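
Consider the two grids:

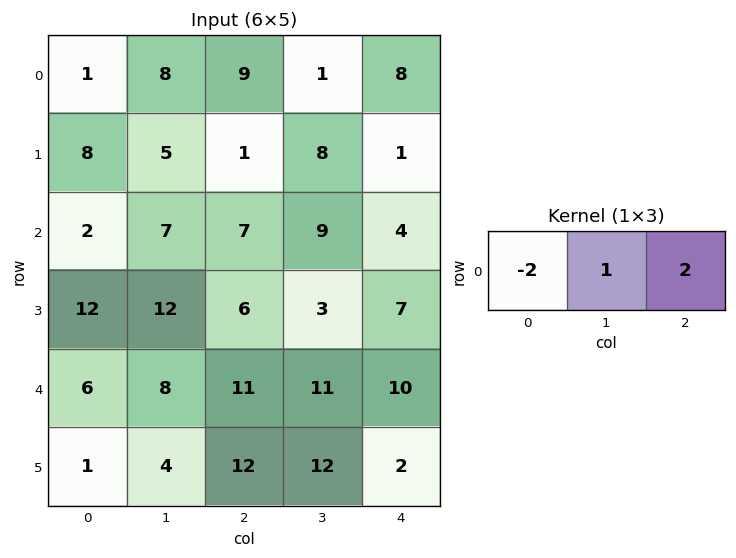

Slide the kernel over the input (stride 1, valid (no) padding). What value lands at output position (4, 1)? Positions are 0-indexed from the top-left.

17

The receptive field on the input at this output position is [8 11 11]. Elementwise product with the kernel and sum: 8·-2 + 11·1 + 11·2.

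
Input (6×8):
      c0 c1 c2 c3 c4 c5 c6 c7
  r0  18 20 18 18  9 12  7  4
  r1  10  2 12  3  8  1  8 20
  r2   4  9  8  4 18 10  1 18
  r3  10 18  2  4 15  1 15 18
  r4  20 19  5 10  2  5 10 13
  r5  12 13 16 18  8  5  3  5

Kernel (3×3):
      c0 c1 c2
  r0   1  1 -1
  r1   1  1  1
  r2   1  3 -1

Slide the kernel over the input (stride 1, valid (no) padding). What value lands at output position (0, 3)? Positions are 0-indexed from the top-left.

75

The receptive field on the input at this output position is [18 9 12 / 3 8 1 / 4 18 10]. Elementwise product with the kernel and sum: 18·1 + 9·1 + 12·-1 + 3·1 + 8·1 + 1·1 + 4·1 + 18·3 + 10·-1.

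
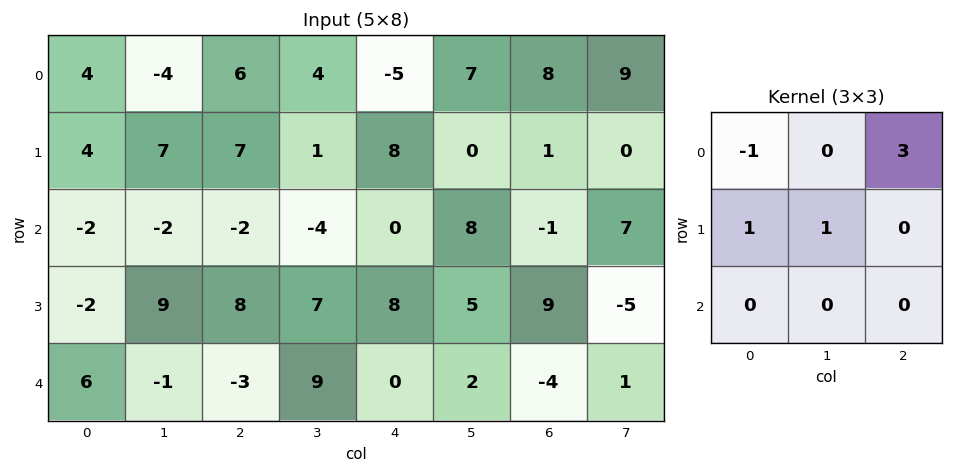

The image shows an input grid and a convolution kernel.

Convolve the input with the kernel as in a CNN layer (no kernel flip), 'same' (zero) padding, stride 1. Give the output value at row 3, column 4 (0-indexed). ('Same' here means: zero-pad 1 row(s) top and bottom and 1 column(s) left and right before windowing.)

43

The receptive field on the zero-padded input at this output position is [-4 0 8 / 7 8 5 / 9 0 2]. Elementwise product with the kernel and sum: -4·-1 + 8·3 + 7·1 + 8·1.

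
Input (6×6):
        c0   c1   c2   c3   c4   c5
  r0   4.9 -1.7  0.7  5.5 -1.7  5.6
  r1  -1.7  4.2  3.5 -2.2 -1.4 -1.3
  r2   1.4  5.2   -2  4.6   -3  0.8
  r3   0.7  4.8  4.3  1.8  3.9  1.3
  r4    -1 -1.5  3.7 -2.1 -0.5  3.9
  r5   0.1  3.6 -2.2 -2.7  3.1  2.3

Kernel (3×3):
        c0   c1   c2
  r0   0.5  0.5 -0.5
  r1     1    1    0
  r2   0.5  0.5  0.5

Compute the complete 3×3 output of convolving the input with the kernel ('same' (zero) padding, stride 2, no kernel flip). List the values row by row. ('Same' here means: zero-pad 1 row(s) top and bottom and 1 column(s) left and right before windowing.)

6.15 1.75 1.35
1.2 13.6 3.95
-1.2 5.2 0.95

Output[0,0]: The receptive field on the zero-padded input at this output position is [0 0 0 / 0 4.9 -1.7 / 0 -1.7 4.2]. Elementwise product with the kernel and sum: 0·0.5 + 0·0.5 + 0·-0.5 + 0·1 + 4.9·1 + 0·0.5 + -1.7·0.5 + 4.2·0.5.
Output[0,1]: The receptive field on the zero-padded input at this output position is [0 0 0 / -1.7 0.7 5.5 / 4.2 3.5 -2.2]. Elementwise product with the kernel and sum: 0·0.5 + 0·0.5 + 0·-0.5 + -1.7·1 + 0.7·1 + 4.2·0.5 + 3.5·0.5 + -2.2·0.5.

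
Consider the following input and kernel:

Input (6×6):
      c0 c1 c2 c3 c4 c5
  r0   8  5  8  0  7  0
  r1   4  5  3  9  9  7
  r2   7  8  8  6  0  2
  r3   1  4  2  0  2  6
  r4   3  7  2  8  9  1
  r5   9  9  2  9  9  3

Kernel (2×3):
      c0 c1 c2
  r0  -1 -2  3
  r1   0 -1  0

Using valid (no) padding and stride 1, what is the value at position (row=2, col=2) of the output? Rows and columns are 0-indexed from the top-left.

The receptive field on the input at this output position is [8 6 0 / 2 0 2]. Elementwise product with the kernel and sum: 8·-1 + 6·-2 + 0·3 + 0·-1.

-20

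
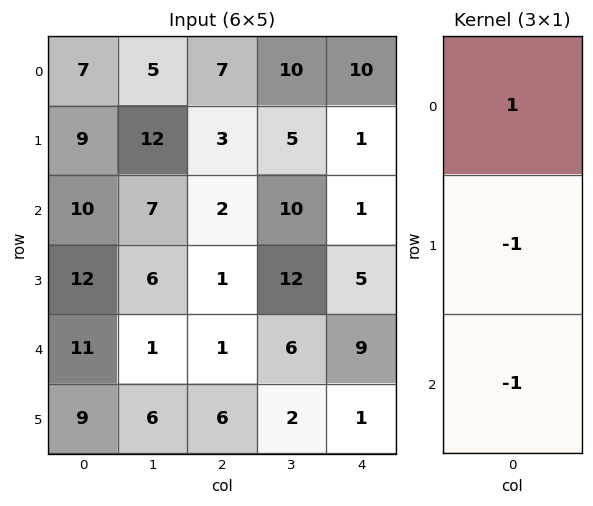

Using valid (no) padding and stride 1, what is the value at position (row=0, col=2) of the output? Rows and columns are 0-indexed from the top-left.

2

The receptive field on the input at this output position is [7 / 3 / 2]. Elementwise product with the kernel and sum: 7·1 + 3·-1 + 2·-1.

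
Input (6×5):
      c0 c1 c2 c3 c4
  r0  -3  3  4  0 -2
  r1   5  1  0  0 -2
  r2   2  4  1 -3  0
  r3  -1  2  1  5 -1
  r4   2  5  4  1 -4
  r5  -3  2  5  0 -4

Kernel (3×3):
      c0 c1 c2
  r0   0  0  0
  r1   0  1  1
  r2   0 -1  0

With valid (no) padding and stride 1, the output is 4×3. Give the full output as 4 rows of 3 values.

Output[0,0]: The receptive field on the input at this output position is [-3 3 4 / 5 1 0 / 2 4 1]. Elementwise product with the kernel and sum: 1·1 + 0·1 + 4·-1.
Output[0,1]: The receptive field on the input at this output position is [3 4 0 / 1 0 0 / 4 1 -3]. Elementwise product with the kernel and sum: 0·1 + 0·1 + 1·-1.

-3 -1 1
3 -3 -8
-2 2 3
7 0 -3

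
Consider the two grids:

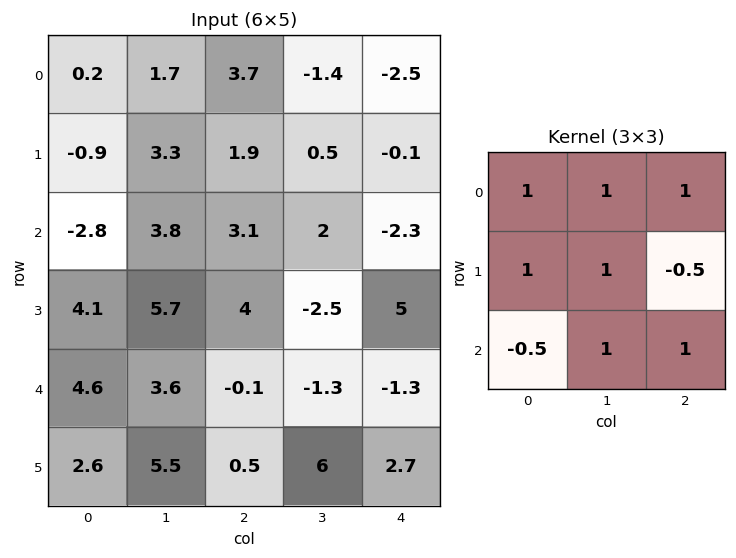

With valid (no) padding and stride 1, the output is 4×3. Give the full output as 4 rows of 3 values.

15.35 12.15 0.4
11.4 10.25 9.05
13.1 16.65 -0.75
26.75 15.1 14.2

Output[0,0]: The receptive field on the input at this output position is [0.2 1.7 3.7 / -0.9 3.3 1.9 / -2.8 3.8 3.1]. Elementwise product with the kernel and sum: 0.2·1 + 1.7·1 + 3.7·1 + -0.9·1 + 3.3·1 + 1.9·-0.5 + -2.8·-0.5 + 3.8·1 + 3.1·1.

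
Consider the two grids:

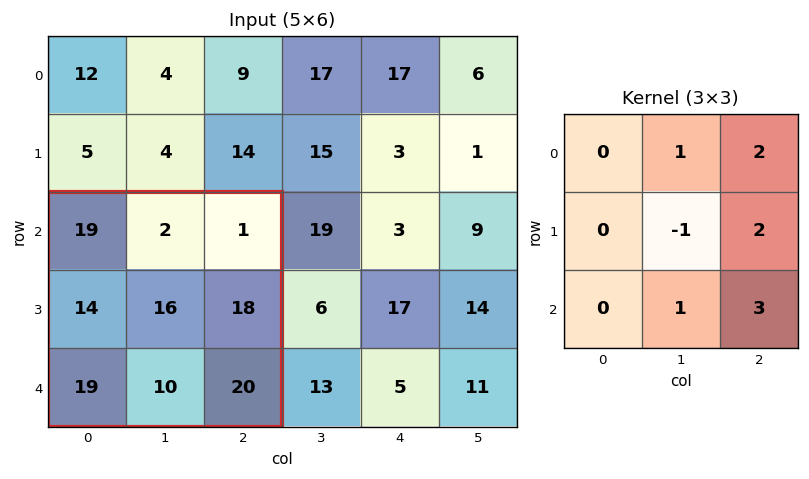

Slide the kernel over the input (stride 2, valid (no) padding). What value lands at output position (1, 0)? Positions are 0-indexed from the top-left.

94

The receptive field on the input at this output position is [19 2 1 / 14 16 18 / 19 10 20]. Elementwise product with the kernel and sum: 2·1 + 1·2 + 16·-1 + 18·2 + 10·1 + 20·3.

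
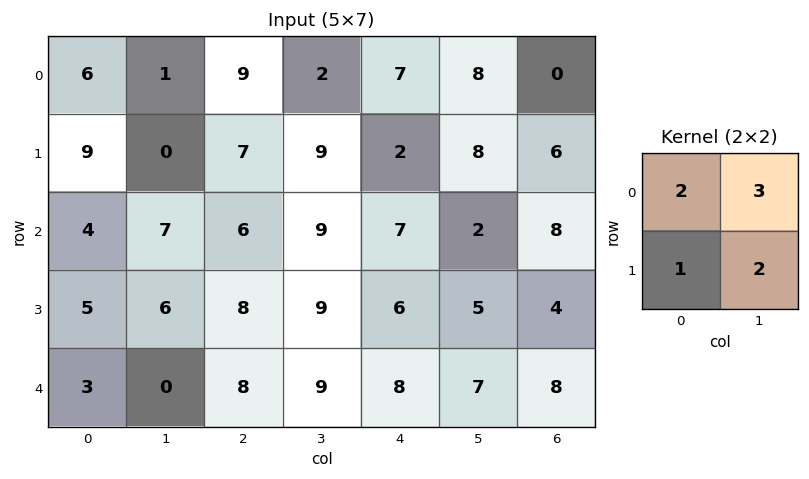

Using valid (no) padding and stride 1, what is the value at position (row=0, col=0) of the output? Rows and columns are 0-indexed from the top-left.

The receptive field on the input at this output position is [6 1 / 9 0]. Elementwise product with the kernel and sum: 6·2 + 1·3 + 9·1 + 0·2.

24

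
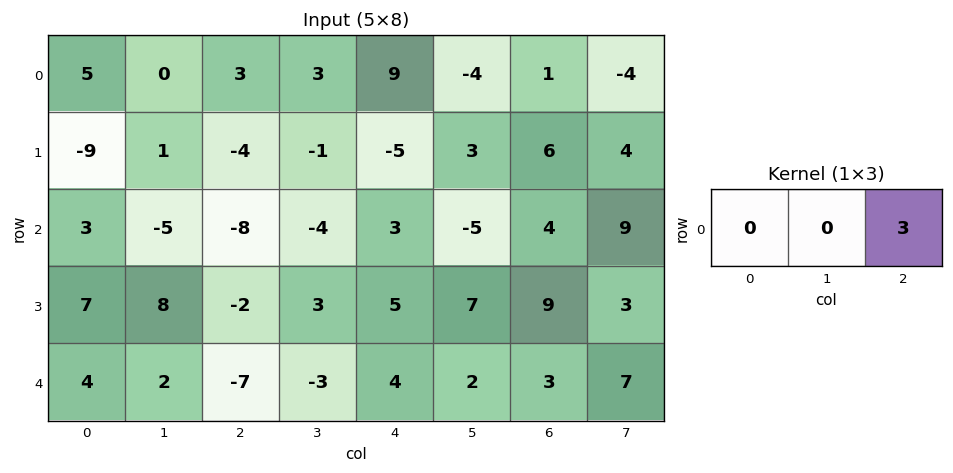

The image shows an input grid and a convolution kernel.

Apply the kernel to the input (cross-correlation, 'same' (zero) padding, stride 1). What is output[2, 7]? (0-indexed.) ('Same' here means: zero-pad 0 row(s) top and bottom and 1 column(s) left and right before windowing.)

0

The receptive field on the zero-padded input at this output position is [4 9 0]. Elementwise product with the kernel and sum: 0·3.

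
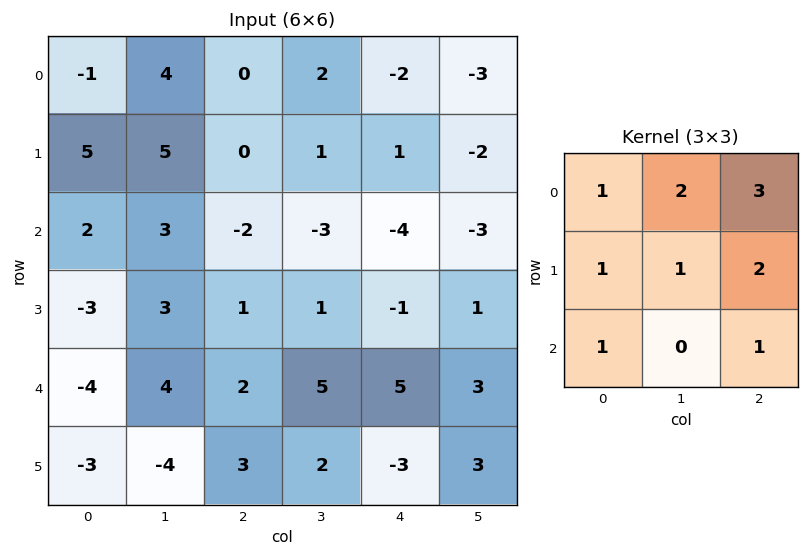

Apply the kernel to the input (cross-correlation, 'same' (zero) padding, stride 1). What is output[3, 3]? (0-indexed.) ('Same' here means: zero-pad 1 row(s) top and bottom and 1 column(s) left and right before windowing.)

The receptive field on the zero-padded input at this output position is [-2 -3 -4 / 1 1 -1 / 2 5 5]. Elementwise product with the kernel and sum: -2·1 + -3·2 + -4·3 + 1·1 + 1·1 + -1·2 + 2·1 + 5·1.

-13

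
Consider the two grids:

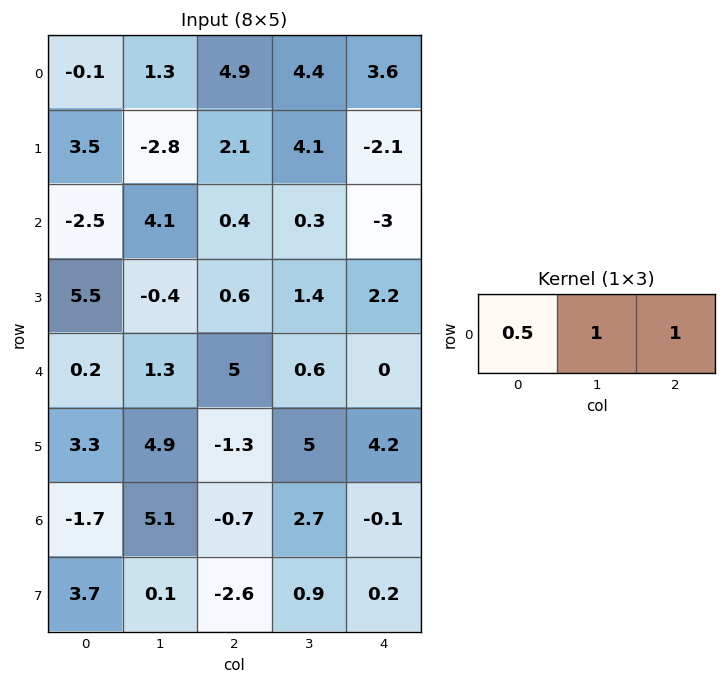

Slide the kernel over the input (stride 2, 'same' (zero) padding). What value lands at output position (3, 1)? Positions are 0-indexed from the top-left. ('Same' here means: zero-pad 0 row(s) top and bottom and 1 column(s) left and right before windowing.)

4.55

The receptive field on the zero-padded input at this output position is [5.1 -0.7 2.7]. Elementwise product with the kernel and sum: 5.1·0.5 + -0.7·1 + 2.7·1.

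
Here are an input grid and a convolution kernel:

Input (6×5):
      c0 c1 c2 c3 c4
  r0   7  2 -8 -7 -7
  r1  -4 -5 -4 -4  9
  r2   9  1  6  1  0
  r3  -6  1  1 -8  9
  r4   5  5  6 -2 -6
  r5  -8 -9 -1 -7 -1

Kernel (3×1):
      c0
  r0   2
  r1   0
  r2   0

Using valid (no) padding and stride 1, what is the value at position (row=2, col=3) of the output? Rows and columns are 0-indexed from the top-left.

The receptive field on the input at this output position is [1 / -8 / -2]. Elementwise product with the kernel and sum: 1·2.

2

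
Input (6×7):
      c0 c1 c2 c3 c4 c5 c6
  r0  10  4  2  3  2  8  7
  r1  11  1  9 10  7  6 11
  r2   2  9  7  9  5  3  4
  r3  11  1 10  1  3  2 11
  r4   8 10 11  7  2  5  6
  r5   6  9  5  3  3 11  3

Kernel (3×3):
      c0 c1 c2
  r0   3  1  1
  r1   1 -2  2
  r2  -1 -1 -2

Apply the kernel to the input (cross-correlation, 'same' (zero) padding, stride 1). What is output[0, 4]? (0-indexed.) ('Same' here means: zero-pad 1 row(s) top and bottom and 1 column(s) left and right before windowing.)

-14

The receptive field on the zero-padded input at this output position is [0 0 0 / 3 2 8 / 10 7 6]. Elementwise product with the kernel and sum: 0·3 + 0·1 + 0·1 + 3·1 + 2·-2 + 8·2 + 10·-1 + 7·-1 + 6·-2.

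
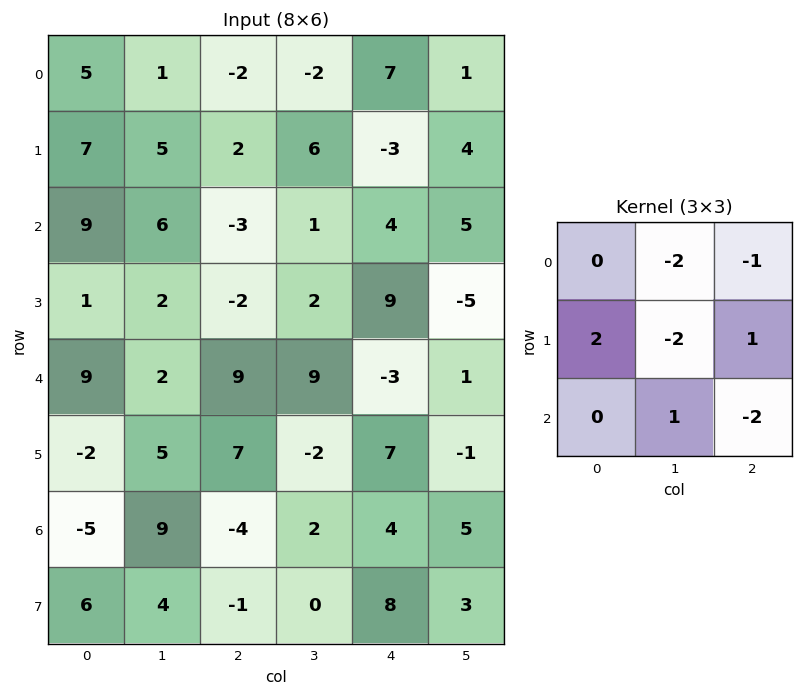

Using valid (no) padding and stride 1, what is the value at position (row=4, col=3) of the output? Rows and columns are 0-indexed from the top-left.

The receptive field on the input at this output position is [9 -3 1 / -2 7 -1 / 2 4 5]. Elementwise product with the kernel and sum: -3·-2 + 1·-1 + -2·2 + 7·-2 + -1·1 + 4·1 + 5·-2.

-20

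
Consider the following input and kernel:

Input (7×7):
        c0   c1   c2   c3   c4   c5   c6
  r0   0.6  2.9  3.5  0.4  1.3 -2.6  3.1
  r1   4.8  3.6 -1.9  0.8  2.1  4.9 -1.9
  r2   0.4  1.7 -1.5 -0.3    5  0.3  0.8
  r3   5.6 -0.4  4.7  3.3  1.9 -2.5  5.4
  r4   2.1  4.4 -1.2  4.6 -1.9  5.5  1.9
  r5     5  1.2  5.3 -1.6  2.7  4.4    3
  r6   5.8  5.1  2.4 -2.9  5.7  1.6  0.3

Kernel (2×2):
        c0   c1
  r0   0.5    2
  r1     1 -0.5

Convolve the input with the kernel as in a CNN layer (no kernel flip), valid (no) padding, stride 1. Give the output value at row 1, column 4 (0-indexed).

The receptive field on the input at this output position is [2.1 4.9 / 5 0.3]. Elementwise product with the kernel and sum: 2.1·0.5 + 4.9·2 + 5·1 + 0.3·-0.5.

15.7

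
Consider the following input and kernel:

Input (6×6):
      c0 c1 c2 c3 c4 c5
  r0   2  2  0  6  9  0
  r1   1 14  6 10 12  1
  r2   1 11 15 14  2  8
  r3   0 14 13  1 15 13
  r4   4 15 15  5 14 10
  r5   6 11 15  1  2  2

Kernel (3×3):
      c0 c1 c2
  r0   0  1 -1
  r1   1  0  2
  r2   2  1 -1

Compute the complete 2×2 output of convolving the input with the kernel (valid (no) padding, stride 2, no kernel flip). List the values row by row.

Output[0,0]: The receptive field on the input at this output position is [2 2 0 / 1 14 6 / 1 11 15]. Elementwise product with the kernel and sum: 2·1 + 0·-1 + 1·1 + 6·2 + 1·2 + 11·1 + 15·-1.
Output[0,1]: The receptive field on the input at this output position is [0 6 9 / 6 10 12 / 15 14 2]. Elementwise product with the kernel and sum: 6·1 + 9·-1 + 6·1 + 12·2 + 15·2 + 14·1 + 2·-1.

13 69
30 76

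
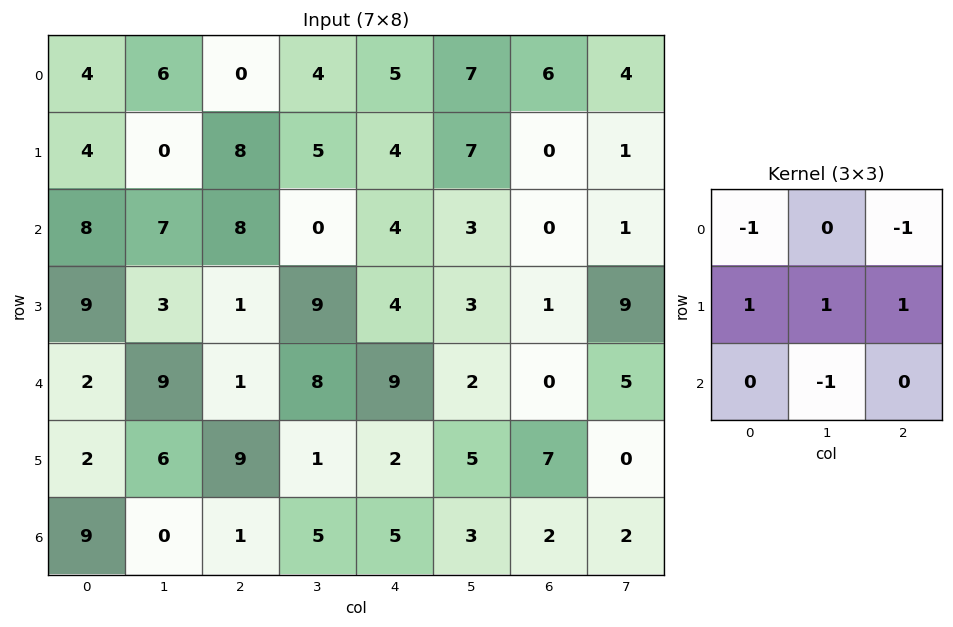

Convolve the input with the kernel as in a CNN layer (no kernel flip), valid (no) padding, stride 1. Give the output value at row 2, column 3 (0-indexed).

4

The receptive field on the input at this output position is [0 4 3 / 9 4 3 / 8 9 2]. Elementwise product with the kernel and sum: 0·-1 + 3·-1 + 9·1 + 4·1 + 3·1 + 9·-1.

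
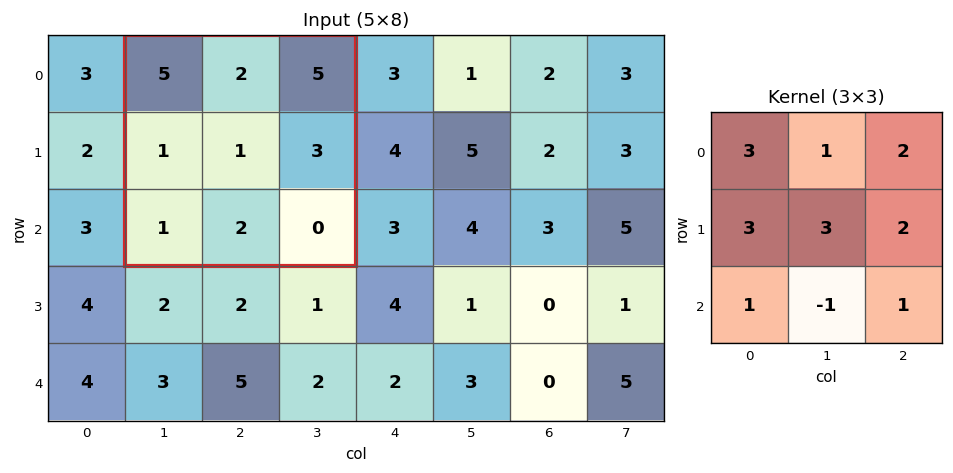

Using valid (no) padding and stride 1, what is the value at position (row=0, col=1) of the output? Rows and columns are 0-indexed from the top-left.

The receptive field on the input at this output position is [5 2 5 / 1 1 3 / 1 2 0]. Elementwise product with the kernel and sum: 5·3 + 2·1 + 5·2 + 1·3 + 1·3 + 3·2 + 1·1 + 2·-1 + 0·1.

38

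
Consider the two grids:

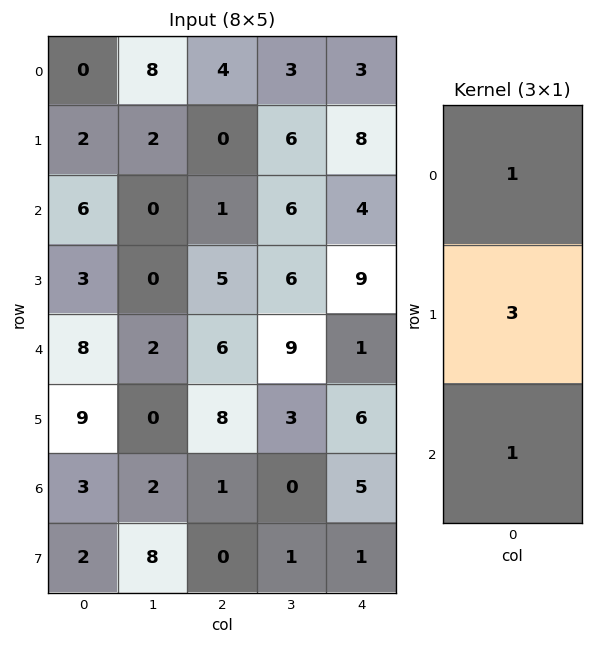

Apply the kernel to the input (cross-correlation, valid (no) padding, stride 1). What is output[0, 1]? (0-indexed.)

The receptive field on the input at this output position is [8 / 2 / 0]. Elementwise product with the kernel and sum: 8·1 + 2·3 + 0·1.

14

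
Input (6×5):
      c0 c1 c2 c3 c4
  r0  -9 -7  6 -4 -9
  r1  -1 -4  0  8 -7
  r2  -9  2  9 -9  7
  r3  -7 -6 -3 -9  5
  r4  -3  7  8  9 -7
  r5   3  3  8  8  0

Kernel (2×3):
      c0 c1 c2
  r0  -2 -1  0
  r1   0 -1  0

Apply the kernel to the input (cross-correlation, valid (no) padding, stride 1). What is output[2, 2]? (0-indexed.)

0

The receptive field on the input at this output position is [9 -9 7 / -3 -9 5]. Elementwise product with the kernel and sum: 9·-2 + -9·-1 + -9·-1.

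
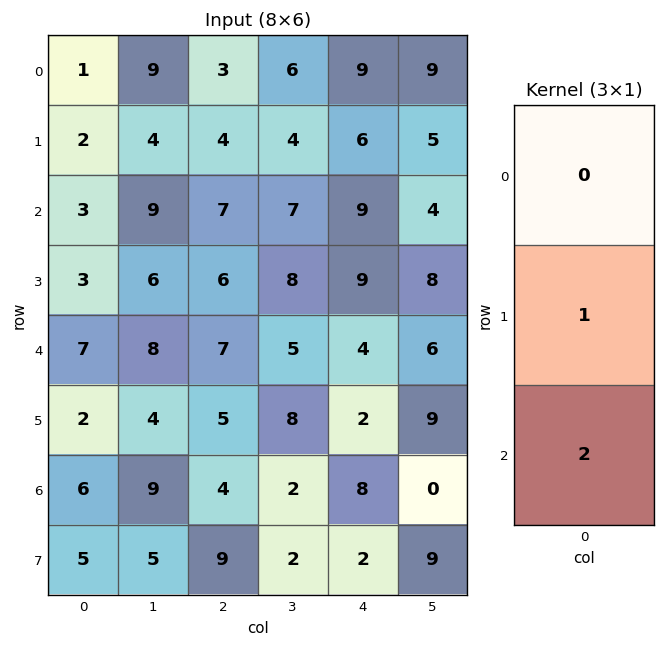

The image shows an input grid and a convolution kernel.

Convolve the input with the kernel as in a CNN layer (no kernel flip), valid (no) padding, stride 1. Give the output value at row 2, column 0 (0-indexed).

17

The receptive field on the input at this output position is [3 / 3 / 7]. Elementwise product with the kernel and sum: 3·1 + 7·2.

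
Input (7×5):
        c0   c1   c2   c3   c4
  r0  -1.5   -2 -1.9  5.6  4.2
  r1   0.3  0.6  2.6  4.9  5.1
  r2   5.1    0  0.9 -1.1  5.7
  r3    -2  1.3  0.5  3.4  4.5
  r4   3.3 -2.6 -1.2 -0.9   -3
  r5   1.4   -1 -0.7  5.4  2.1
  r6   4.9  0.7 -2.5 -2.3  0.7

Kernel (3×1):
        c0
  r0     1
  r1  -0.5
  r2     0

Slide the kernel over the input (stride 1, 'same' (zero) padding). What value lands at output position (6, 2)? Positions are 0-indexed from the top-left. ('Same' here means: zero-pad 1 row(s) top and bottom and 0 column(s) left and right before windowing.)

The receptive field on the zero-padded input at this output position is [-0.7 / -2.5 / 0]. Elementwise product with the kernel and sum: -0.7·1 + -2.5·-0.5.

0.55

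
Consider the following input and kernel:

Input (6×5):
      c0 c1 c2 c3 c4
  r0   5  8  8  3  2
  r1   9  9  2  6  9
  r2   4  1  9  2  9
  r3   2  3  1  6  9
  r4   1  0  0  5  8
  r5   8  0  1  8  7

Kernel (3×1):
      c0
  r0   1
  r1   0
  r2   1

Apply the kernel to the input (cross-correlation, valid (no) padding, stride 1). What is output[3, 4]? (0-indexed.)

16

The receptive field on the input at this output position is [9 / 8 / 7]. Elementwise product with the kernel and sum: 9·1 + 7·1.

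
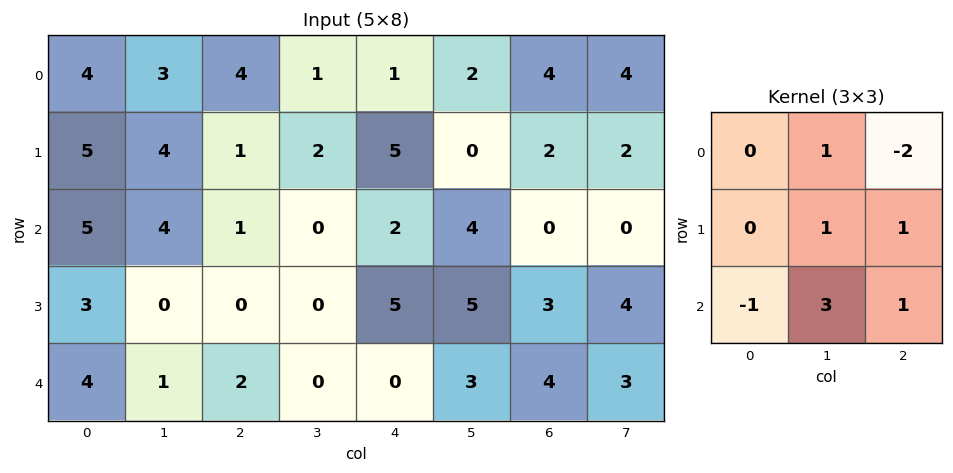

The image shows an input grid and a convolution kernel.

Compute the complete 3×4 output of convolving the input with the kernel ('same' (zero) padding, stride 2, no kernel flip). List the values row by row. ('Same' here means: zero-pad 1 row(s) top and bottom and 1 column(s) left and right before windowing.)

Output[0,0]: The receptive field on the zero-padded input at this output position is [0 0 0 / 0 4 3 / 0 5 4]. Elementwise product with the kernel and sum: 0·1 + 0·-2 + 4·1 + 3·1 + 0·-1 + 5·3 + 4·1.

26 6 16 16
15 -2 31 6
8 2 -2 2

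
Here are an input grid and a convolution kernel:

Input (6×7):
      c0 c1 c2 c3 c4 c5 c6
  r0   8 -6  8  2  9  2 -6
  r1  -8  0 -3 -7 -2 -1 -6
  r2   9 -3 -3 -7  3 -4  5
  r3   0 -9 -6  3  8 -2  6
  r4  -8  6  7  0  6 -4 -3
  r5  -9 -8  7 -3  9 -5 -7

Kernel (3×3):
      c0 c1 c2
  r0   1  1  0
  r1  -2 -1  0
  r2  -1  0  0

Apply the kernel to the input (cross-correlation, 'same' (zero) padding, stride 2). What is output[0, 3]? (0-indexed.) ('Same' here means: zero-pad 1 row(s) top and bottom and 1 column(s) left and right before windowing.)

The receptive field on the zero-padded input at this output position is [0 0 0 / 2 -6 0 / -1 -6 0]. Elementwise product with the kernel and sum: 0·1 + 0·1 + 2·-2 + -6·-1 + -1·-1.

3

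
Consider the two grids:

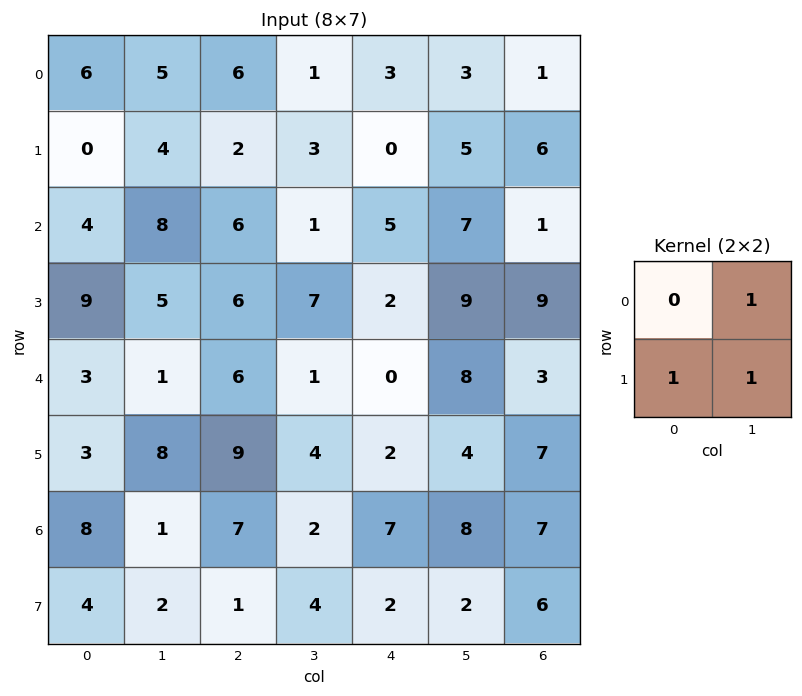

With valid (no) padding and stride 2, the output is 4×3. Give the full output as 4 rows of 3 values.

Output[0,0]: The receptive field on the input at this output position is [6 5 / 0 4]. Elementwise product with the kernel and sum: 5·1 + 0·1 + 4·1.

9 6 8
22 14 18
12 14 14
7 7 12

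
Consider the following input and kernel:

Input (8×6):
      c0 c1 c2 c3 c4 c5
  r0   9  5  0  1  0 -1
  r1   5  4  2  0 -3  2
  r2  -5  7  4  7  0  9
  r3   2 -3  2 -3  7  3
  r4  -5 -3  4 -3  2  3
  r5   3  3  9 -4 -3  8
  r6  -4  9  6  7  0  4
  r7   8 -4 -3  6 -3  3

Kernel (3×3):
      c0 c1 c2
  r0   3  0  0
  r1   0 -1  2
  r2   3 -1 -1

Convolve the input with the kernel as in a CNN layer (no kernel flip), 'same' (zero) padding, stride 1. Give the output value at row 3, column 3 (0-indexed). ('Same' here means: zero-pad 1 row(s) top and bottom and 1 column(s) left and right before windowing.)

42

The receptive field on the zero-padded input at this output position is [4 7 0 / 2 -3 7 / 4 -3 2]. Elementwise product with the kernel and sum: 4·3 + -3·-1 + 7·2 + 4·3 + -3·-1 + 2·-1.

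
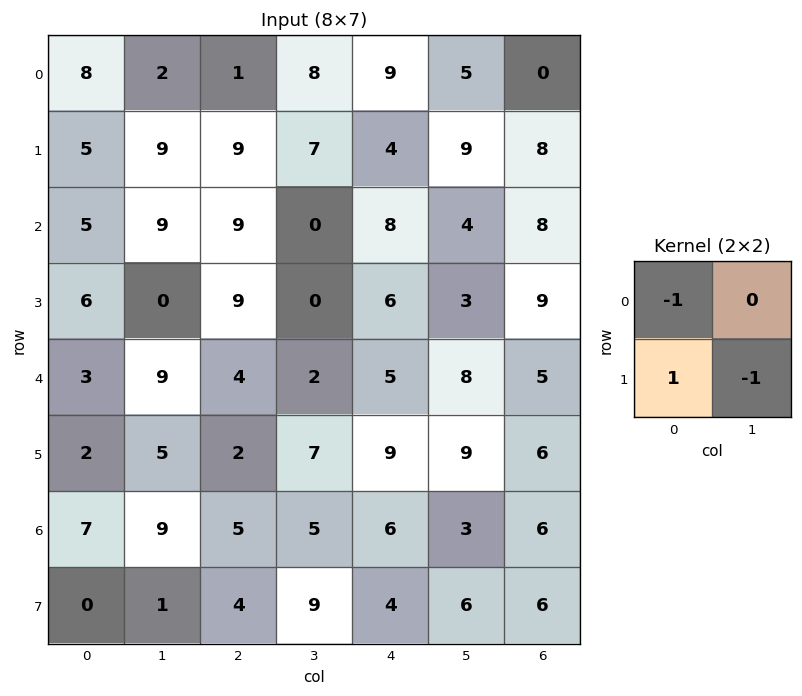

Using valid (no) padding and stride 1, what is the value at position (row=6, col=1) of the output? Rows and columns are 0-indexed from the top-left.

The receptive field on the input at this output position is [9 5 / 1 4]. Elementwise product with the kernel and sum: 9·-1 + 1·1 + 4·-1.

-12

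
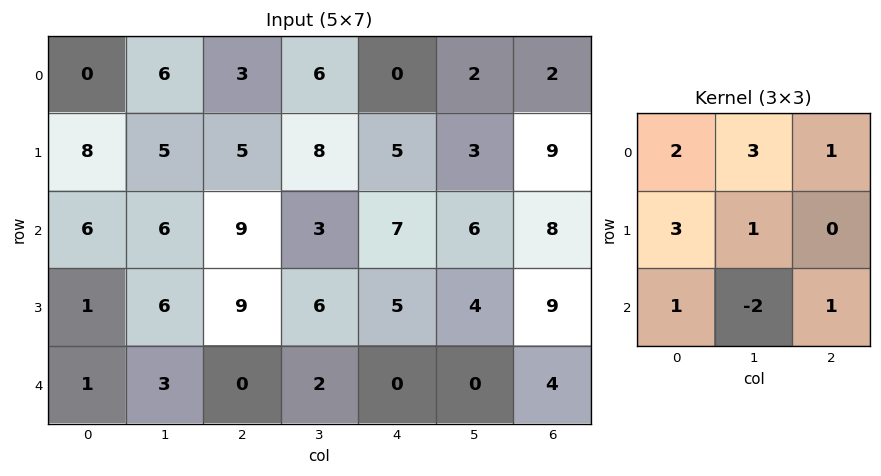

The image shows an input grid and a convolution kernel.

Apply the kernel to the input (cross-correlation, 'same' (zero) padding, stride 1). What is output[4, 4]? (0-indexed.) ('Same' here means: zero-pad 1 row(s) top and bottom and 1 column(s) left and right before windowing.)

37

The receptive field on the zero-padded input at this output position is [6 5 4 / 2 0 0 / 0 0 0]. Elementwise product with the kernel and sum: 6·2 + 5·3 + 4·1 + 2·3 + 0·1 + 0·1 + 0·-2 + 0·1.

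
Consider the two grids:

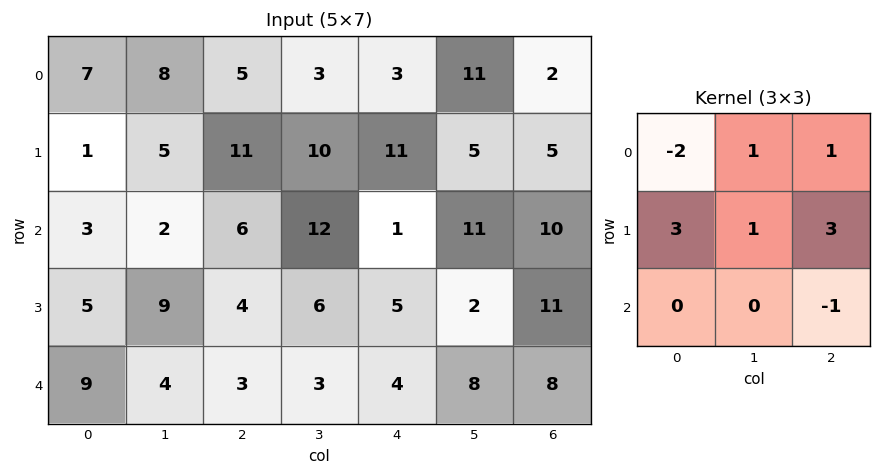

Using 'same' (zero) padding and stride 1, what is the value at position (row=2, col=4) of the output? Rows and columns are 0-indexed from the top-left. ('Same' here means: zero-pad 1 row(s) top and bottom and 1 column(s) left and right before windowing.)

64

The receptive field on the zero-padded input at this output position is [10 11 5 / 12 1 11 / 6 5 2]. Elementwise product with the kernel and sum: 10·-2 + 11·1 + 5·1 + 12·3 + 1·1 + 11·3 + 2·-1.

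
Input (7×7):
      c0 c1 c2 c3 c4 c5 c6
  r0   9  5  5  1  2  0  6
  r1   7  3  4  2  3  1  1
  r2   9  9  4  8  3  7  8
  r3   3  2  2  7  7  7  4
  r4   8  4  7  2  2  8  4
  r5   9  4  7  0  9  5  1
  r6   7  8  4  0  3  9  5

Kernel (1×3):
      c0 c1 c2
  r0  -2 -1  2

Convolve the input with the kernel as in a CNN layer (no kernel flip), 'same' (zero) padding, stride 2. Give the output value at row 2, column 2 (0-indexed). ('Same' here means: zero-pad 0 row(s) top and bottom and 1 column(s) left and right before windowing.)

The receptive field on the zero-padded input at this output position is [2 2 8]. Elementwise product with the kernel and sum: 2·-2 + 2·-1 + 8·2.

10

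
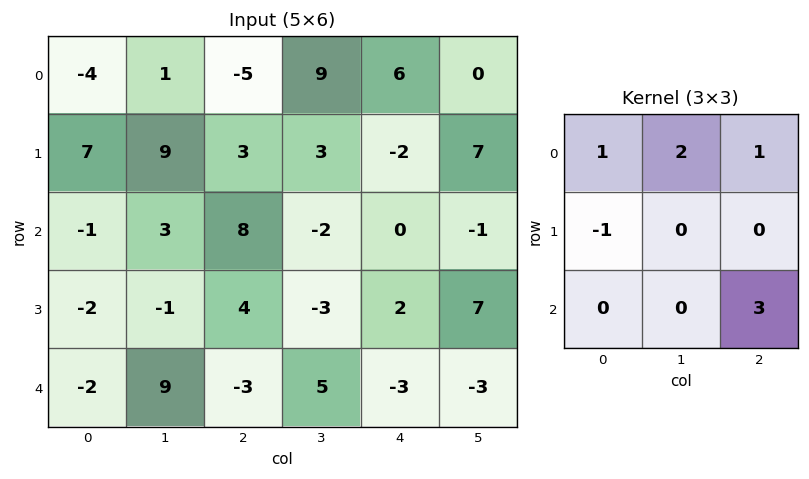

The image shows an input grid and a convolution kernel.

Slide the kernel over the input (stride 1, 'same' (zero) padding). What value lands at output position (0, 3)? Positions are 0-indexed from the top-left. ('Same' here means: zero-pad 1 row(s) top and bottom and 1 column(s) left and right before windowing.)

The receptive field on the zero-padded input at this output position is [0 0 0 / -5 9 6 / 3 3 -2]. Elementwise product with the kernel and sum: 0·1 + 0·2 + 0·1 + -5·-1 + -2·3.

-1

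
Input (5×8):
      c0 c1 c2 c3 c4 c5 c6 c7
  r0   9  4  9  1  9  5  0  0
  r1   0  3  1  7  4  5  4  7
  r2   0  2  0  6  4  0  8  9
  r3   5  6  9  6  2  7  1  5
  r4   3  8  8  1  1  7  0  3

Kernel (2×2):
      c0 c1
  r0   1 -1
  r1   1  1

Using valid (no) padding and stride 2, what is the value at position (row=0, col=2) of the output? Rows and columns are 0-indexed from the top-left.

The receptive field on the input at this output position is [9 5 / 4 5]. Elementwise product with the kernel and sum: 9·1 + 5·-1 + 4·1 + 5·1.

13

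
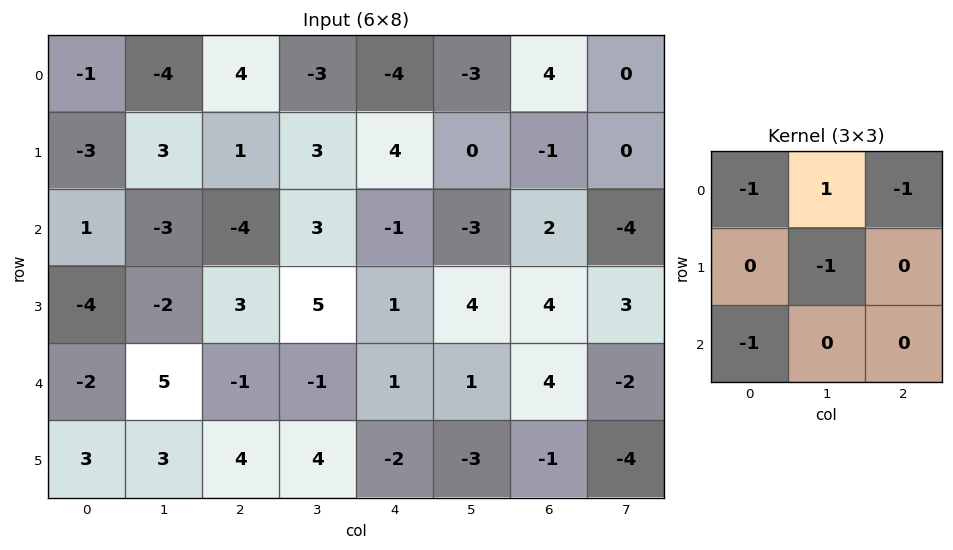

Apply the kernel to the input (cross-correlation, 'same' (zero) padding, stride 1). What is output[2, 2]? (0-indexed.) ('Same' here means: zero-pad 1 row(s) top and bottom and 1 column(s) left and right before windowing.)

The receptive field on the zero-padded input at this output position is [3 1 3 / -3 -4 3 / -2 3 5]. Elementwise product with the kernel and sum: 3·-1 + 1·1 + 3·-1 + -4·-1 + -2·-1.

1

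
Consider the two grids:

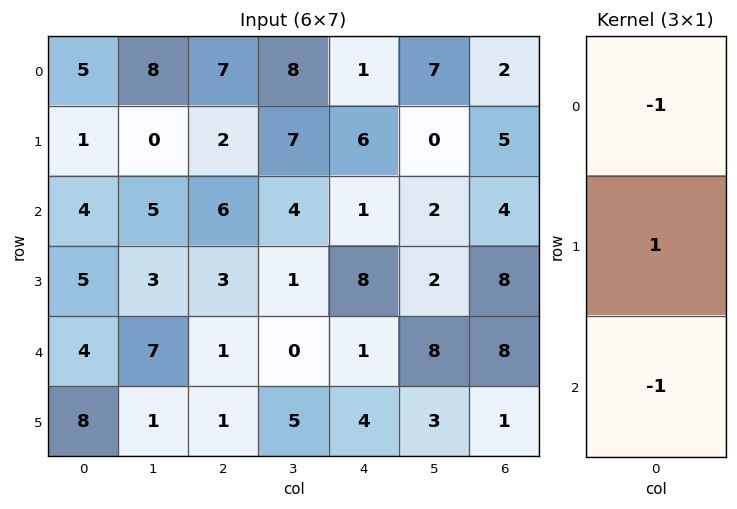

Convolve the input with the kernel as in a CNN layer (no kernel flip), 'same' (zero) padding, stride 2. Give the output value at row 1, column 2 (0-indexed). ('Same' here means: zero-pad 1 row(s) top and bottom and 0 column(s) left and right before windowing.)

-13

The receptive field on the zero-padded input at this output position is [6 / 1 / 8]. Elementwise product with the kernel and sum: 6·-1 + 1·1 + 8·-1.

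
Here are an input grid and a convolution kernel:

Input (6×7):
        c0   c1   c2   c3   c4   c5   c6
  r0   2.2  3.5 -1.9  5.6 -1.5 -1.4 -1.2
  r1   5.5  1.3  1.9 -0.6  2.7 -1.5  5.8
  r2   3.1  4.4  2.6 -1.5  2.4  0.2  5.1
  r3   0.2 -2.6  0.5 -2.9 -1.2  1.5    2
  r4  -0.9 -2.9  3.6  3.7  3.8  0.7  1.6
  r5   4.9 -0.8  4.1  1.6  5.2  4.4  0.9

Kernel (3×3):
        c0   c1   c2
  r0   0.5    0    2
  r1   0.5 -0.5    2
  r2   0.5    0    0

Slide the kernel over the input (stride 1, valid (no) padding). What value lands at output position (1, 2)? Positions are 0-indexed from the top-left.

13.45

The receptive field on the input at this output position is [1.9 -0.6 2.7 / 2.6 -1.5 2.4 / 0.5 -2.9 -1.2]. Elementwise product with the kernel and sum: 1.9·0.5 + 2.7·2 + 2.6·0.5 + -1.5·-0.5 + 2.4·2 + 0.5·0.5.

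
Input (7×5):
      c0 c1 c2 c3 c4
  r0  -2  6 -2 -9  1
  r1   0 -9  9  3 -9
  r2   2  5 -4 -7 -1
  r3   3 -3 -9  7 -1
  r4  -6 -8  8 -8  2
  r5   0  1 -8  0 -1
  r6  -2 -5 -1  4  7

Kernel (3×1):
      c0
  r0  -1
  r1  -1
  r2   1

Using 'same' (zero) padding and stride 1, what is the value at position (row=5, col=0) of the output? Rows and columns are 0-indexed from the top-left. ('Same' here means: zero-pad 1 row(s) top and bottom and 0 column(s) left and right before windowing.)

The receptive field on the zero-padded input at this output position is [-6 / 0 / -2]. Elementwise product with the kernel and sum: -6·-1 + 0·-1 + -2·1.

4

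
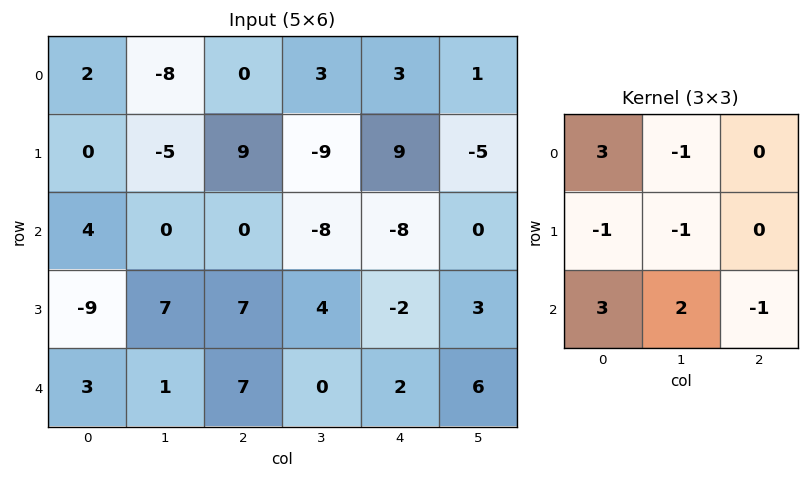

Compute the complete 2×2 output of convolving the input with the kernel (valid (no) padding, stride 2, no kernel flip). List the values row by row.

Output[0,0]: The receptive field on the input at this output position is [2 -8 0 / 0 -5 9 / 4 0 0]. Elementwise product with the kernel and sum: 2·3 + -8·-1 + 0·-1 + -5·-1 + 4·3 + 0·2 + 0·-1.
Output[0,1]: The receptive field on the input at this output position is [0 3 3 / 9 -9 9 / 0 -8 -8]. Elementwise product with the kernel and sum: 0·3 + 3·-1 + 9·-1 + -9·-1 + 0·3 + -8·2 + -8·-1.

31 -11
18 16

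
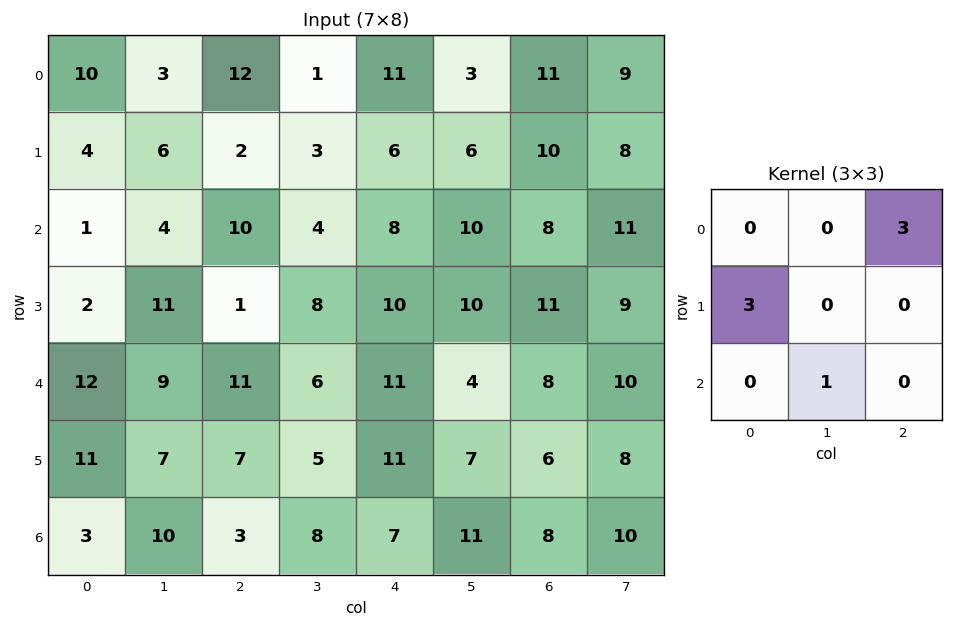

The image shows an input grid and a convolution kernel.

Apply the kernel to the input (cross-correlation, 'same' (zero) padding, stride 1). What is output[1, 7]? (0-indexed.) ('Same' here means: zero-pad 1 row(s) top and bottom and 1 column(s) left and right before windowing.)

41

The receptive field on the zero-padded input at this output position is [11 9 0 / 10 8 0 / 8 11 0]. Elementwise product with the kernel and sum: 0·3 + 10·3 + 11·1.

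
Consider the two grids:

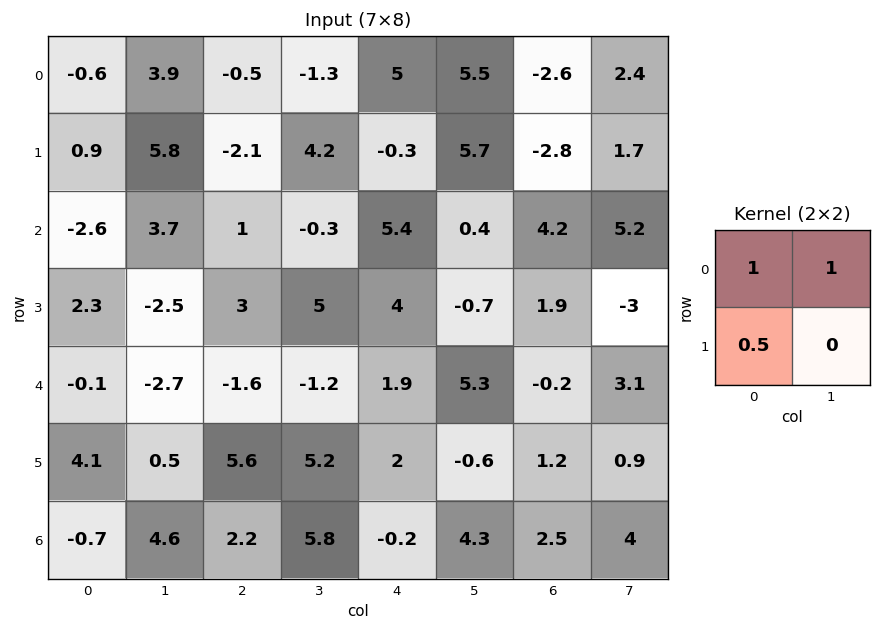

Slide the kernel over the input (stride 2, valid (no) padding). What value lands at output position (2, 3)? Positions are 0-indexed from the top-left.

3.5

The receptive field on the input at this output position is [-0.2 3.1 / 1.2 0.9]. Elementwise product with the kernel and sum: -0.2·1 + 3.1·1 + 1.2·0.5.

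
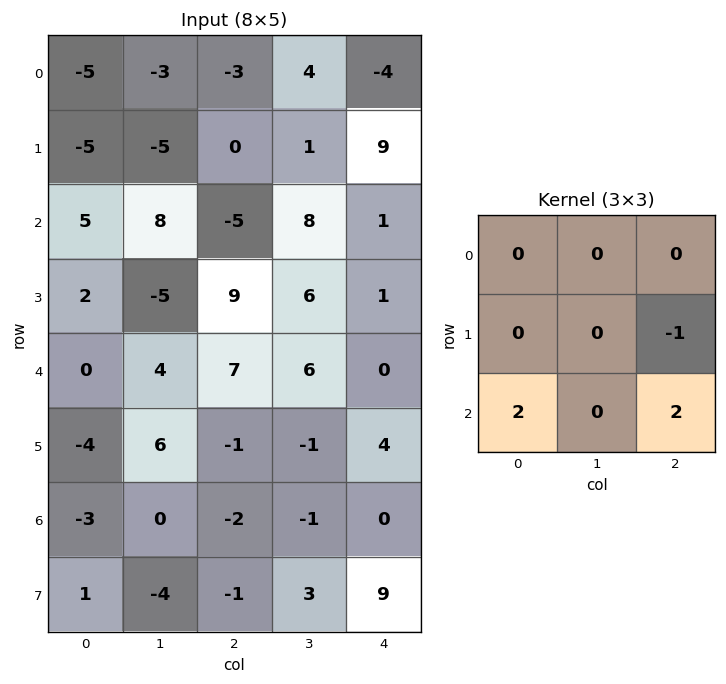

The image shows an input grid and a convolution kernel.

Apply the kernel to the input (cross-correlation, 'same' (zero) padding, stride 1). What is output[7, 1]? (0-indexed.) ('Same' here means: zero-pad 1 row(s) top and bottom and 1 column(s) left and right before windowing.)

1

The receptive field on the zero-padded input at this output position is [-3 0 -2 / 1 -4 -1 / 0 0 0]. Elementwise product with the kernel and sum: -1·-1 + 0·2 + 0·2.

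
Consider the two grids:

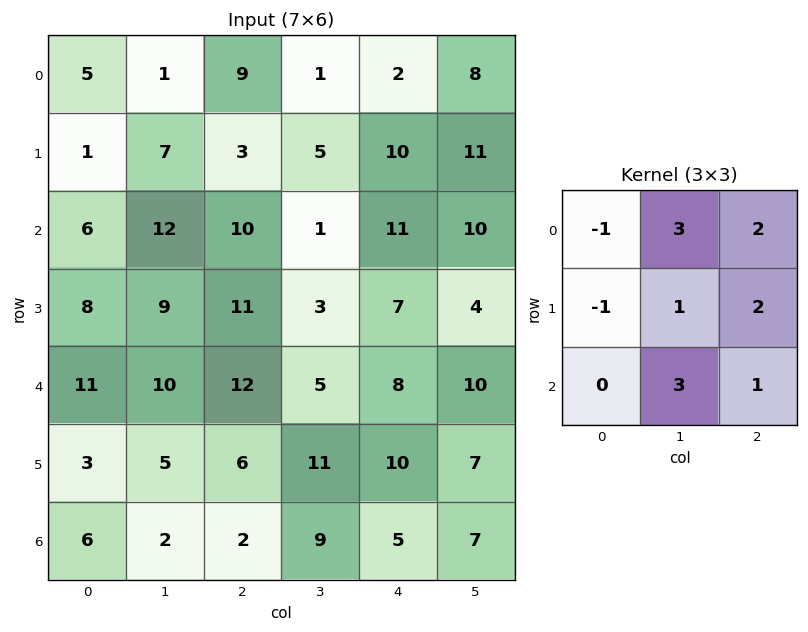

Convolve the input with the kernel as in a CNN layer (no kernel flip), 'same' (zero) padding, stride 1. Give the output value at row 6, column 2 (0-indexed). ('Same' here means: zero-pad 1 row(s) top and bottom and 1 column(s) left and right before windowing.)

53

The receptive field on the zero-padded input at this output position is [5 6 11 / 2 2 9 / 0 0 0]. Elementwise product with the kernel and sum: 5·-1 + 6·3 + 11·2 + 2·-1 + 2·1 + 9·2 + 0·3 + 0·1.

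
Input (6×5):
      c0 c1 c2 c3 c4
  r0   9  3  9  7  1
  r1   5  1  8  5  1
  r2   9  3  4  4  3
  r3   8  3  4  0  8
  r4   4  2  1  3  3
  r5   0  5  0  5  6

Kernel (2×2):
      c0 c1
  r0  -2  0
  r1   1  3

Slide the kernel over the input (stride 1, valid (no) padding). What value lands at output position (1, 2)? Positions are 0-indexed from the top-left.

The receptive field on the input at this output position is [8 5 / 4 4]. Elementwise product with the kernel and sum: 8·-2 + 4·1 + 4·3.

0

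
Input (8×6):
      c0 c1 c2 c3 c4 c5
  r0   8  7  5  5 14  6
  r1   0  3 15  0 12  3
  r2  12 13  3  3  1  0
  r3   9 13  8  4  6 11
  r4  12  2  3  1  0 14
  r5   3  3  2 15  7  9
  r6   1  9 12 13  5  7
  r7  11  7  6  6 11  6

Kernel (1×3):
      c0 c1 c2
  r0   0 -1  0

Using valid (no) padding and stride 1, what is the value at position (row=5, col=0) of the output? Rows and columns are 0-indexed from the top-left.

-3

The receptive field on the input at this output position is [3 3 2]. Elementwise product with the kernel and sum: 3·-1.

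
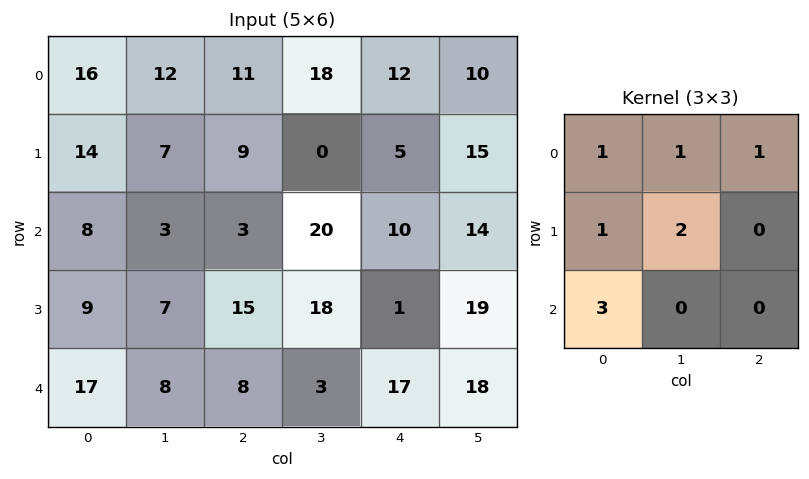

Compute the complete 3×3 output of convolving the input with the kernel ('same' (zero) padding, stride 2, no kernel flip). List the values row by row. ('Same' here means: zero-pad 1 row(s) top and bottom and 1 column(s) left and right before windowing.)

Output[0,0]: The receptive field on the zero-padded input at this output position is [0 0 0 / 0 16 12 / 0 14 7]. Elementwise product with the kernel and sum: 0·1 + 0·1 + 0·1 + 0·1 + 16·2 + 0·3.
Output[0,1]: The receptive field on the zero-padded input at this output position is [0 0 0 / 12 11 18 / 7 9 0]. Elementwise product with the kernel and sum: 0·1 + 0·1 + 0·1 + 12·1 + 11·2 + 7·3.

32 55 42
37 46 114
50 64 75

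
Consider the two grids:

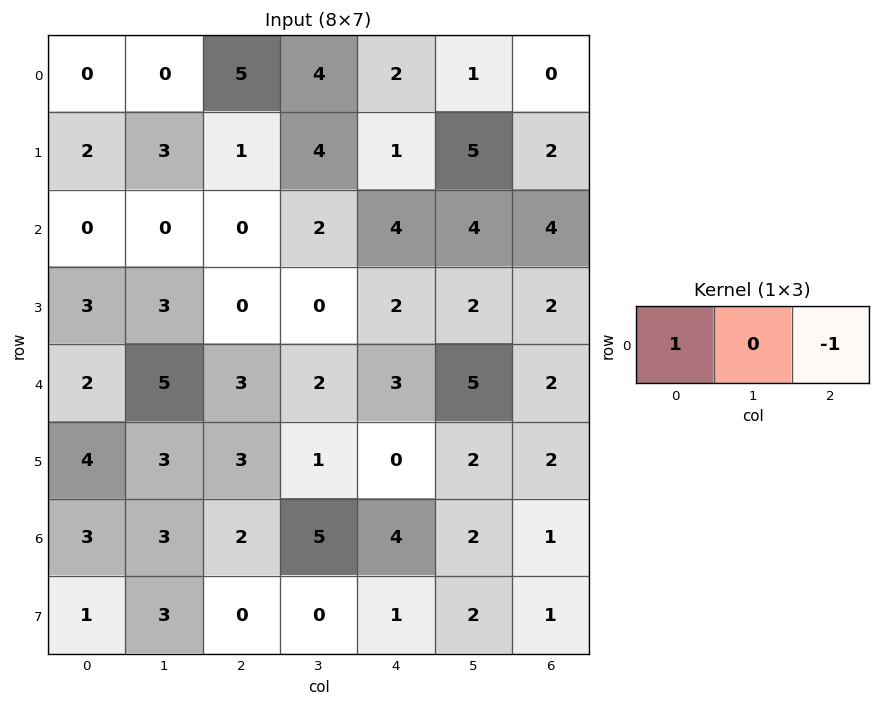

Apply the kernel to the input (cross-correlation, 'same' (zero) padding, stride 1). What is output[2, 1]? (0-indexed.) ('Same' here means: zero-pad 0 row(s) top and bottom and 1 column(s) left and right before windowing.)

0

The receptive field on the zero-padded input at this output position is [0 0 0]. Elementwise product with the kernel and sum: 0·1 + 0·-1.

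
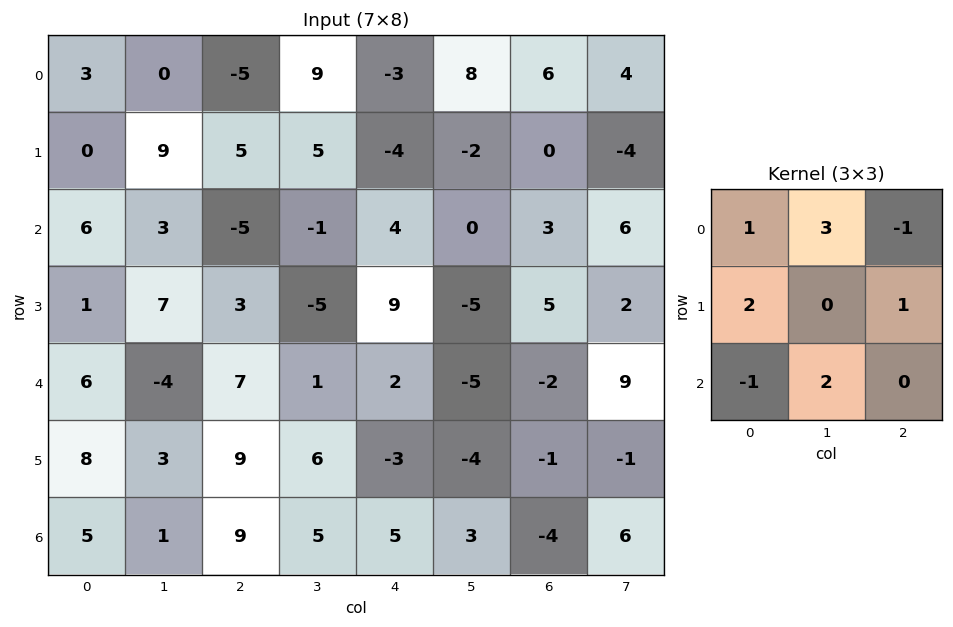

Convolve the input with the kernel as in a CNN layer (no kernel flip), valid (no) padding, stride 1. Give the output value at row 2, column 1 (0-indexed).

16

The receptive field on the input at this output position is [3 -5 -1 / 7 3 -5 / -4 7 1]. Elementwise product with the kernel and sum: 3·1 + -5·3 + -1·-1 + 7·2 + -5·1 + -4·-1 + 7·2.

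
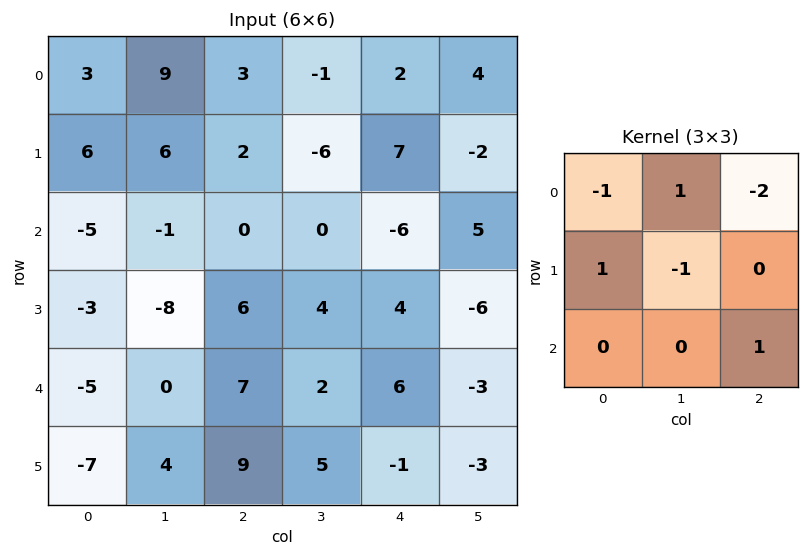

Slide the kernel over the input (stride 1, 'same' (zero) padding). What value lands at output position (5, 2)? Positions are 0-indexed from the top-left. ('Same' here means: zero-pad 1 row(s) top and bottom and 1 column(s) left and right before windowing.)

The receptive field on the zero-padded input at this output position is [0 7 2 / 4 9 5 / 0 0 0]. Elementwise product with the kernel and sum: 0·-1 + 7·1 + 2·-2 + 4·1 + 9·-1 + 0·1.

-2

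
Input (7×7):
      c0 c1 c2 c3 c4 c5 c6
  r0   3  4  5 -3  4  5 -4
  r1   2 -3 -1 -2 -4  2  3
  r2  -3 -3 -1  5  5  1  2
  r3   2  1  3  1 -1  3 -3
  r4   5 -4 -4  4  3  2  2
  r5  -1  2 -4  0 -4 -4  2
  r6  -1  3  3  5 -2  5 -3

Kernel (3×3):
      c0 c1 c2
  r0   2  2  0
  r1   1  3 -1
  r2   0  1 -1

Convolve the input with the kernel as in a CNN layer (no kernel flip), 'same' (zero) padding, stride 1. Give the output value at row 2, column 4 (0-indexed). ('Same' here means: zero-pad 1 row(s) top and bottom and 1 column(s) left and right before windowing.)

3

The receptive field on the zero-padded input at this output position is [-2 -4 2 / 5 5 1 / 1 -1 3]. Elementwise product with the kernel and sum: -2·2 + -4·2 + 5·1 + 5·3 + 1·-1 + -1·1 + 3·-1.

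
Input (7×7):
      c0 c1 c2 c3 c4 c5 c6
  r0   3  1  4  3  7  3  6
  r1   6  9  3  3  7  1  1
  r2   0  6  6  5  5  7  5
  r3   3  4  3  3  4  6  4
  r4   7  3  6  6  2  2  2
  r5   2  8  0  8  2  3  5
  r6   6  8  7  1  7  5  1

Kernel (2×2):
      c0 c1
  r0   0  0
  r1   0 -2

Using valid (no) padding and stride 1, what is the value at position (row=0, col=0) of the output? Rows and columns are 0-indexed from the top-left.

-18

The receptive field on the input at this output position is [3 1 / 6 9]. Elementwise product with the kernel and sum: 9·-2.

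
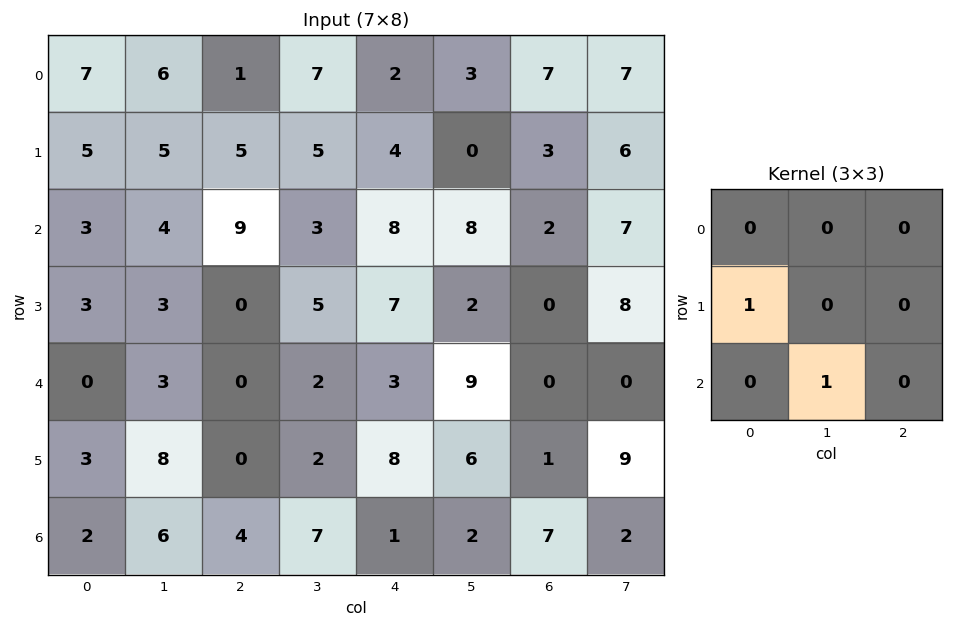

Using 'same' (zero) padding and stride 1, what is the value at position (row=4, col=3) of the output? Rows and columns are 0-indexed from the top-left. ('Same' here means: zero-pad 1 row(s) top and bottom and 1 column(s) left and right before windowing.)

2

The receptive field on the zero-padded input at this output position is [0 5 7 / 0 2 3 / 0 2 8]. Elementwise product with the kernel and sum: 0·1 + 2·1.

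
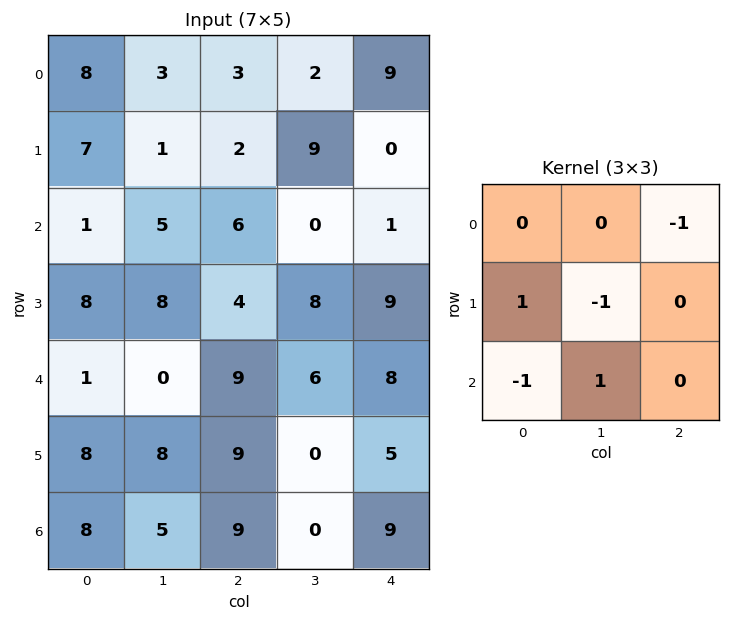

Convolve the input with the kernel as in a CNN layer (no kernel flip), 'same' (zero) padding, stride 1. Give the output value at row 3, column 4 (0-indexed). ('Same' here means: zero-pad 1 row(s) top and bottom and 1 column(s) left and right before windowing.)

1

The receptive field on the zero-padded input at this output position is [0 1 0 / 8 9 0 / 6 8 0]. Elementwise product with the kernel and sum: 0·-1 + 8·1 + 9·-1 + 6·-1 + 8·1.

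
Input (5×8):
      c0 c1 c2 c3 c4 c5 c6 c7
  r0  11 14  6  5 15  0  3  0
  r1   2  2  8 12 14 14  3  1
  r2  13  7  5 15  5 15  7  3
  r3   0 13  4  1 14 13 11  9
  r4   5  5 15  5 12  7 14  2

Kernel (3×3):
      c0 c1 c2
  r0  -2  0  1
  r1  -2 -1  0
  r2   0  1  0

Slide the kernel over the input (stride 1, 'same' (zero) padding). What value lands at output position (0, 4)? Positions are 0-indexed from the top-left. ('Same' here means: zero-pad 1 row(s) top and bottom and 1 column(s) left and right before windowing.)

The receptive field on the zero-padded input at this output position is [0 0 0 / 5 15 0 / 12 14 14]. Elementwise product with the kernel and sum: 0·-2 + 0·1 + 5·-2 + 15·-1 + 14·1.

-11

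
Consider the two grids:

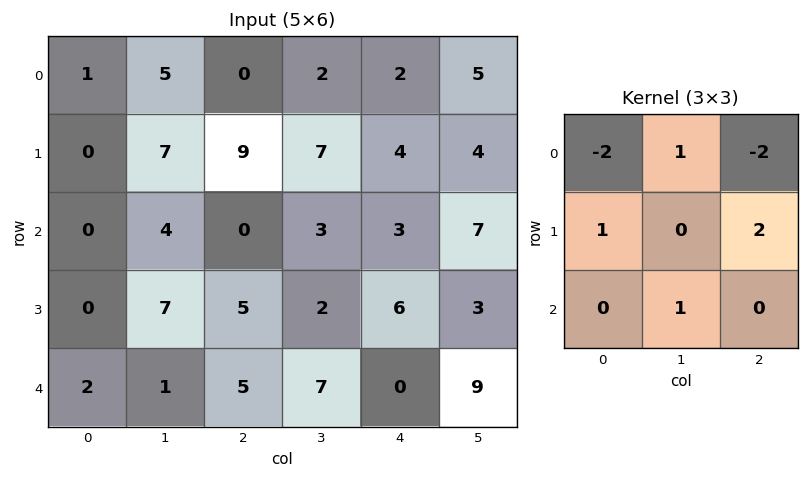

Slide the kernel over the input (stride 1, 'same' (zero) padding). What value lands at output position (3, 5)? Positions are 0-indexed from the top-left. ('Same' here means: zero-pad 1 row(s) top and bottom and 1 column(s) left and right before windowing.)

16

The receptive field on the zero-padded input at this output position is [3 7 0 / 6 3 0 / 0 9 0]. Elementwise product with the kernel and sum: 3·-2 + 7·1 + 0·-2 + 6·1 + 0·2 + 9·1.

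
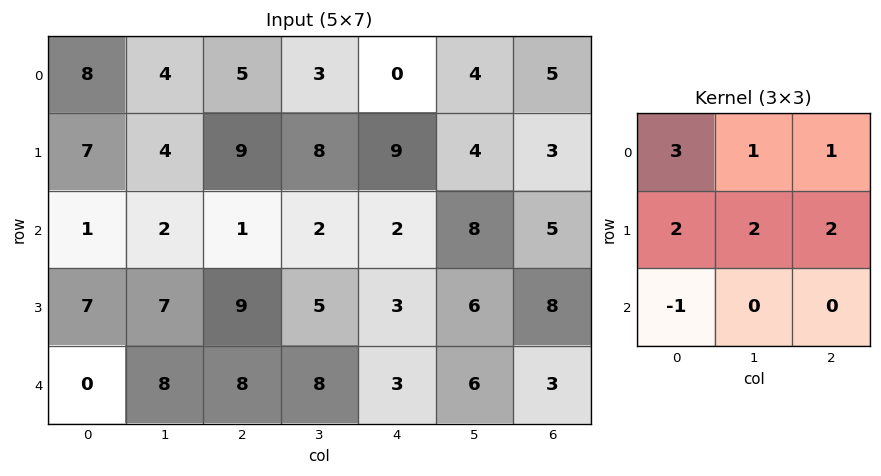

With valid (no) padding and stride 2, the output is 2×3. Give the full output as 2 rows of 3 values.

72 69 39
52 33 50

Output[0,0]: The receptive field on the input at this output position is [8 4 5 / 7 4 9 / 1 2 1]. Elementwise product with the kernel and sum: 8·3 + 4·1 + 5·1 + 7·2 + 4·2 + 9·2 + 1·-1.
Output[0,1]: The receptive field on the input at this output position is [5 3 0 / 9 8 9 / 1 2 2]. Elementwise product with the kernel and sum: 5·3 + 3·1 + 0·1 + 9·2 + 8·2 + 9·2 + 1·-1.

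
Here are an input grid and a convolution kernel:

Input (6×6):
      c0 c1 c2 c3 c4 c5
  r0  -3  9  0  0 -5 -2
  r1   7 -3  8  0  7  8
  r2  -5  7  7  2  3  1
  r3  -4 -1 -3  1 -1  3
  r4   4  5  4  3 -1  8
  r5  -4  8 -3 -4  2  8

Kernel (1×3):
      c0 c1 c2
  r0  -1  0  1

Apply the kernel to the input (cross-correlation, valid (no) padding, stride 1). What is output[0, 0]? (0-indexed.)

3

The receptive field on the input at this output position is [-3 9 0]. Elementwise product with the kernel and sum: -3·-1 + 0·1.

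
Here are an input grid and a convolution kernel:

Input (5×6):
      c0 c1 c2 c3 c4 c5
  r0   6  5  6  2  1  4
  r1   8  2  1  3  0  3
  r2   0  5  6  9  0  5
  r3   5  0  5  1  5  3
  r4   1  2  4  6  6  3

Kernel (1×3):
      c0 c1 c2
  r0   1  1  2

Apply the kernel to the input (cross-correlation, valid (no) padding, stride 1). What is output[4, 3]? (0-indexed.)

The receptive field on the input at this output position is [6 6 3]. Elementwise product with the kernel and sum: 6·1 + 6·1 + 3·2.

18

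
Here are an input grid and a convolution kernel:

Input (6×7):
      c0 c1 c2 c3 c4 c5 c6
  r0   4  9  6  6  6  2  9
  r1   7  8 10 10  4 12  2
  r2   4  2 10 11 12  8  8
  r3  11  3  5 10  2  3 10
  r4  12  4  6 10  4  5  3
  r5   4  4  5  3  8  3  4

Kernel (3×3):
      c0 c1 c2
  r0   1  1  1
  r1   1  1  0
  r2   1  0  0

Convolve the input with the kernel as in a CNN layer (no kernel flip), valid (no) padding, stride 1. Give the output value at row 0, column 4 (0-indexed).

The receptive field on the input at this output position is [6 2 9 / 4 12 2 / 12 8 8]. Elementwise product with the kernel and sum: 6·1 + 2·1 + 9·1 + 4·1 + 12·1 + 12·1.

45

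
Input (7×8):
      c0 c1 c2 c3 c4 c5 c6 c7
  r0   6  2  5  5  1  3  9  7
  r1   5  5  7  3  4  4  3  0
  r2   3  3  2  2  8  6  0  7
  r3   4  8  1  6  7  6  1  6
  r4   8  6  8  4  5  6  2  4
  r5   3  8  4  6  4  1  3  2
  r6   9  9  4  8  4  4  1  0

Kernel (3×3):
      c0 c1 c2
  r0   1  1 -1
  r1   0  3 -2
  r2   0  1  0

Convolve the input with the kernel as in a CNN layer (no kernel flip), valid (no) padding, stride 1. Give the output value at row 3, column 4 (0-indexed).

The receptive field on the input at this output position is [7 6 1 / 5 6 2 / 4 1 3]. Elementwise product with the kernel and sum: 7·1 + 6·1 + 1·-1 + 6·3 + 2·-2 + 1·1.

27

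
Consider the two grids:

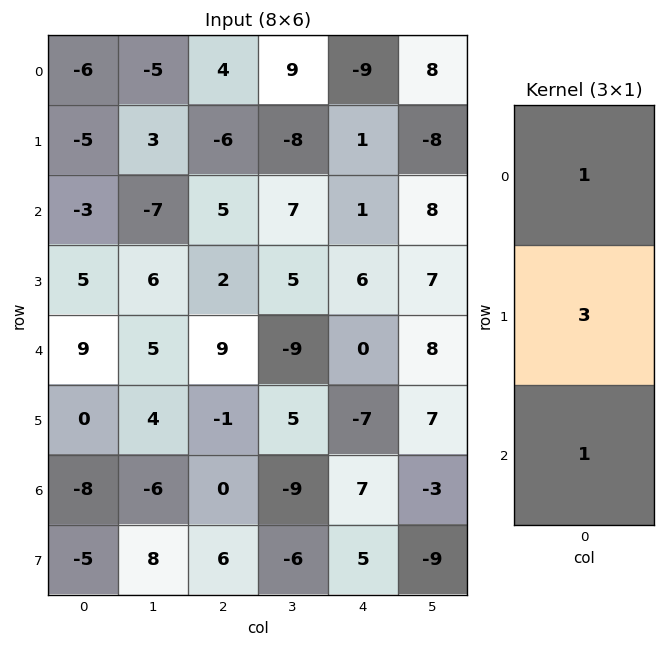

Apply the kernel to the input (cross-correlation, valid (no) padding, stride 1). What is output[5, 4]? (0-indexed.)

The receptive field on the input at this output position is [-7 / 7 / 5]. Elementwise product with the kernel and sum: -7·1 + 7·3 + 5·1.

19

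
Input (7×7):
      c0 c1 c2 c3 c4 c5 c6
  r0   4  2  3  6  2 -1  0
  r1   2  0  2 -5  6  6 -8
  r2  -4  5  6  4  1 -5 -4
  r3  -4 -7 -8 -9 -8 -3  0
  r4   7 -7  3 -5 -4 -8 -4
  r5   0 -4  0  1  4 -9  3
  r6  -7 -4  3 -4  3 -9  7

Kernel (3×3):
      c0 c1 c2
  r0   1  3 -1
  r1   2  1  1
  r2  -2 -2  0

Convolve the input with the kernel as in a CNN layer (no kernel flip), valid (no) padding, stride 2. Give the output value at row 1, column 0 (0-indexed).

-18

The receptive field on the input at this output position is [-4 5 6 / -4 -7 -8 / 7 -7 3]. Elementwise product with the kernel and sum: -4·1 + 5·3 + 6·-1 + -4·2 + -7·1 + -8·1 + 7·-2 + -7·-2.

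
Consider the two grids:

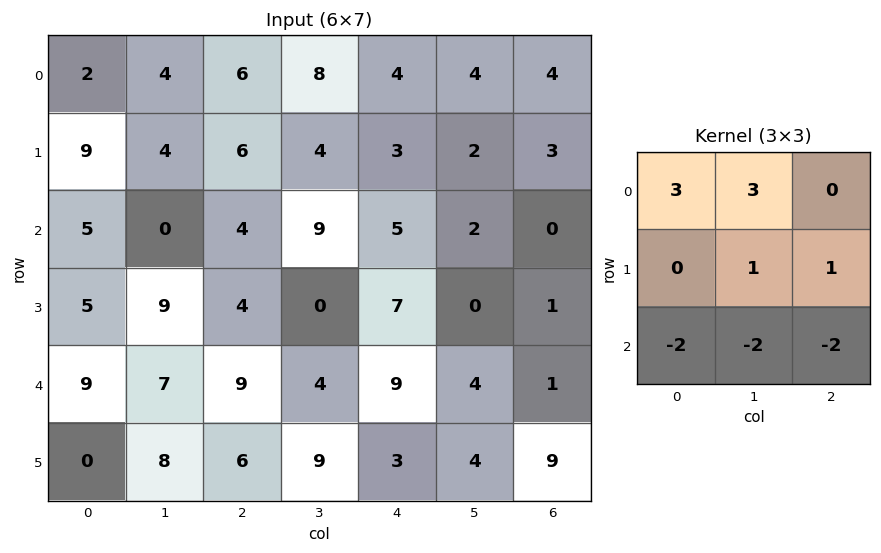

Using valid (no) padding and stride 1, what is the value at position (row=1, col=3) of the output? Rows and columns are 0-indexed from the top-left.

14

The receptive field on the input at this output position is [4 3 2 / 9 5 2 / 0 7 0]. Elementwise product with the kernel and sum: 4·3 + 3·3 + 5·1 + 2·1 + 0·-2 + 7·-2 + 0·-2.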